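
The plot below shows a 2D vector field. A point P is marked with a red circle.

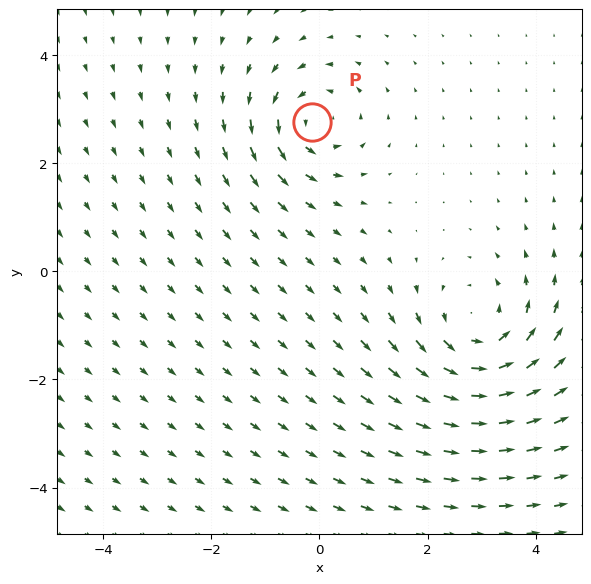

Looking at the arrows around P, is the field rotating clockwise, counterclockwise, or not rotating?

Near P at (-0.1, 2.8) the arrows circulate counterclockwise. The curl (z-component) there is about +4; positive curl means counterclockwise rotation.

counterclockwise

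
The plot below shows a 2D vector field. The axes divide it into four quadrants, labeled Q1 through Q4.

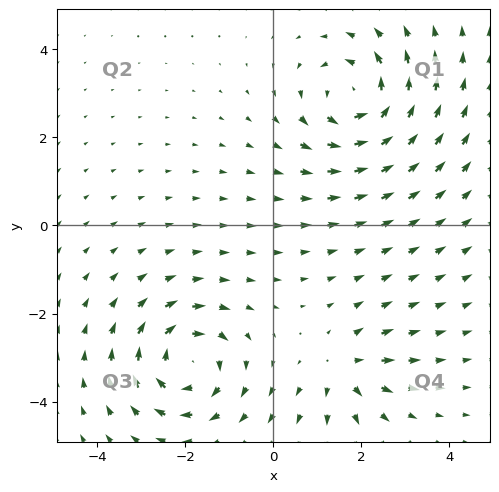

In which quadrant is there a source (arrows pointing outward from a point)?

Q4

The source sits at approximately (1.6, -3.3), which lies in quadrant Q4. The divergence there is about +4, positive as expected for a source.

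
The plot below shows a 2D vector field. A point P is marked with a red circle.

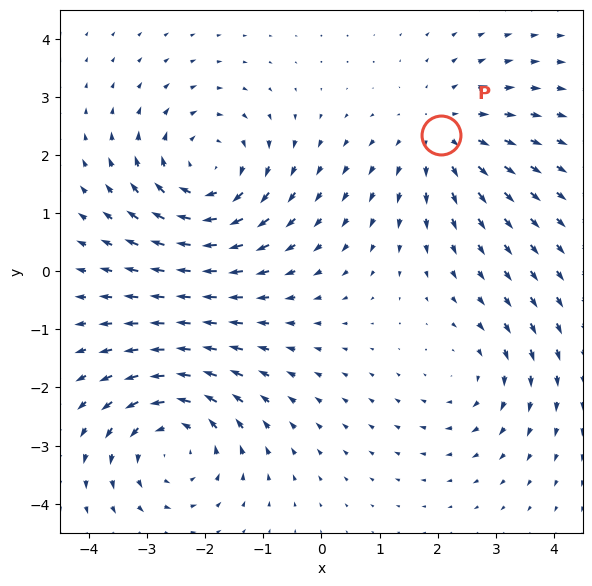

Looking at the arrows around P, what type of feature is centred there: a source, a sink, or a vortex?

source

At P (2.1, 2.3) the arrows spread outward. Divergence about +3, curl ≈0 — positive divergence with near-zero curl is a source.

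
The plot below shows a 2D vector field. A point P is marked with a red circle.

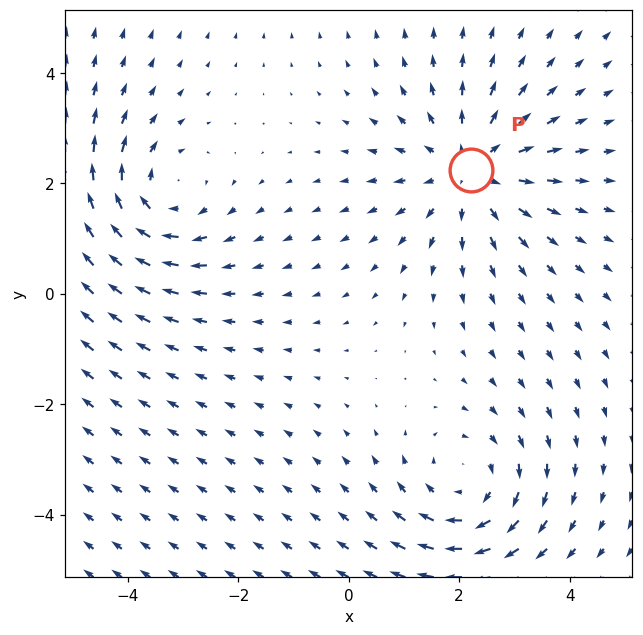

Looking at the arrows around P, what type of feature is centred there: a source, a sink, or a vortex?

source

At P (2.2, 2.2) the arrows spread outward. Divergence about +3, curl ≈0 — positive divergence with near-zero curl is a source.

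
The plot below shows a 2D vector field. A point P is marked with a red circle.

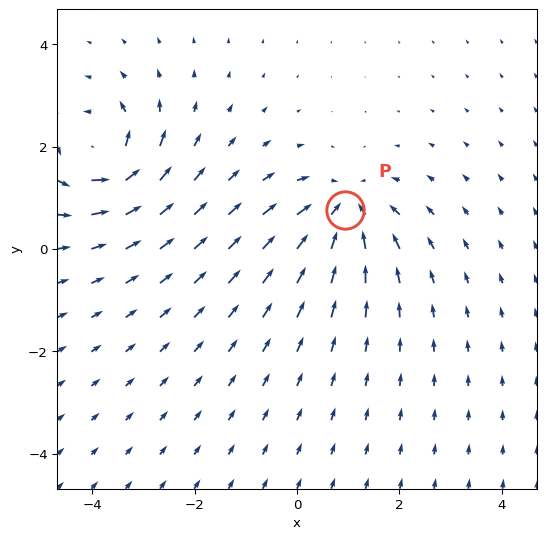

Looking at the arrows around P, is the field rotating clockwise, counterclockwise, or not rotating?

not rotating

Near P at (0.9, 0.8) the arrows show no circulation. The curl there is ≈0.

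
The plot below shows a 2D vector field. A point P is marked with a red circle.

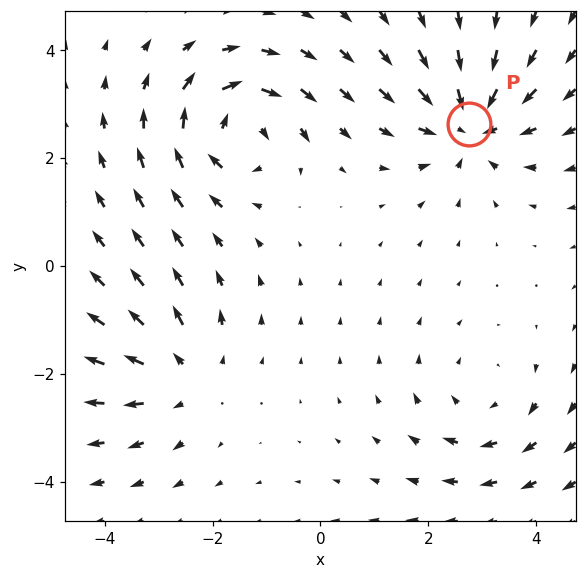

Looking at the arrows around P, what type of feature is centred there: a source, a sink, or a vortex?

At P (2.8, 2.6) the arrows converge inward. Divergence about -5, curl ≈0 — negative divergence with near-zero curl is a sink.

sink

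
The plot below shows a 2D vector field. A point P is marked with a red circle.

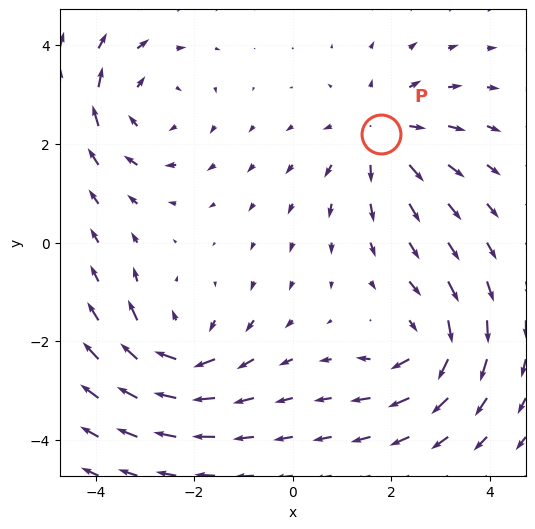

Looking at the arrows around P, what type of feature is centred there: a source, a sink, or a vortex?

At P (1.8, 2.2) the arrows spread outward. Divergence about +4, curl ≈0 — positive divergence with near-zero curl is a source.

source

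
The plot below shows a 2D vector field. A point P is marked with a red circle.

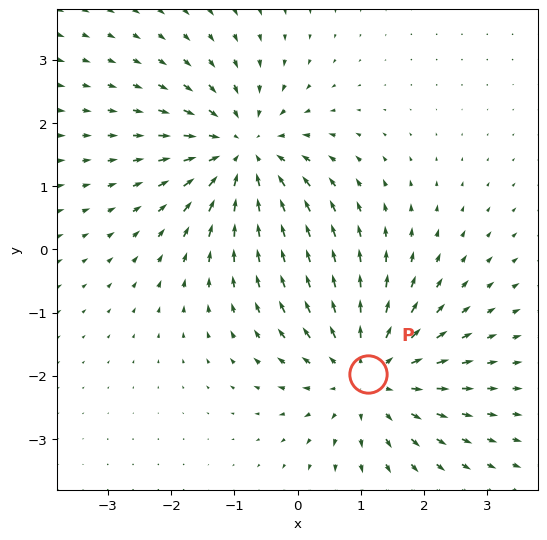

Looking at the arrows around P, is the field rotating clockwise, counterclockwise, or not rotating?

not rotating

Near P at (1.1, -2.0) the arrows show no circulation. The curl there is ≈0.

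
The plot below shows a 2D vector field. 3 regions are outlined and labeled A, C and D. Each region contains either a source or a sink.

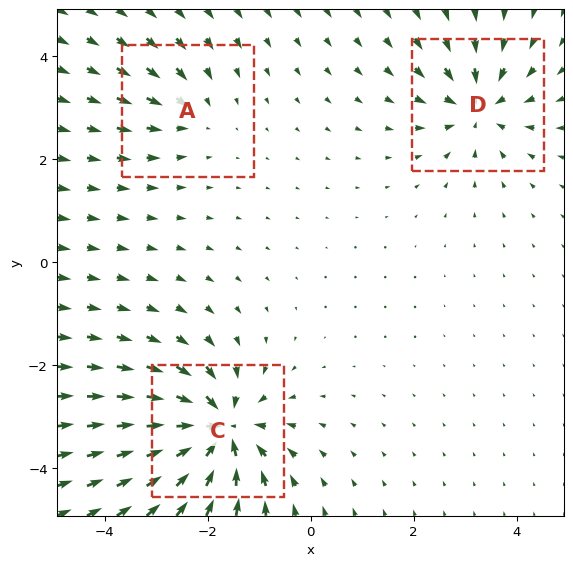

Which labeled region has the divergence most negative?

C

Divergence at each region's feature centre — A: about -2, C: about -6, D: about -4. Region C is most negative.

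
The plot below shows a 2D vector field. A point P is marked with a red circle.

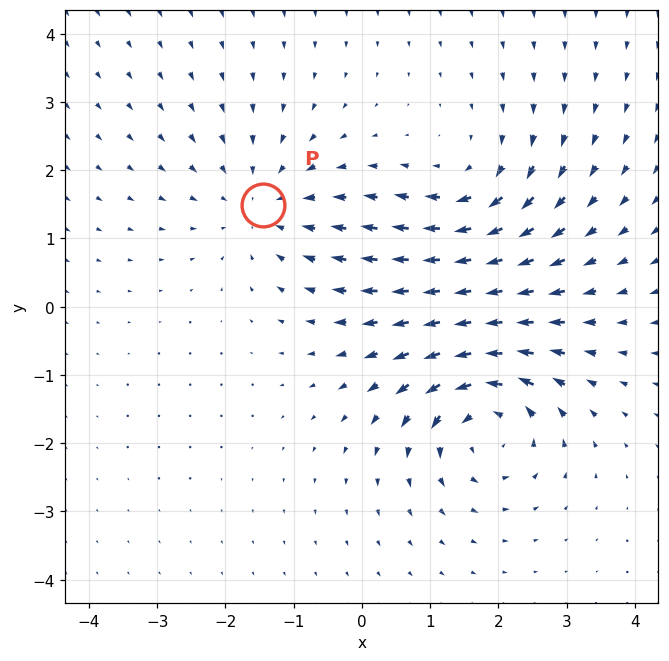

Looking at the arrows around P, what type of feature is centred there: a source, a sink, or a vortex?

sink

At P (-1.5, 1.5) the arrows converge inward. Divergence about -2, curl ≈0 — negative divergence with near-zero curl is a sink.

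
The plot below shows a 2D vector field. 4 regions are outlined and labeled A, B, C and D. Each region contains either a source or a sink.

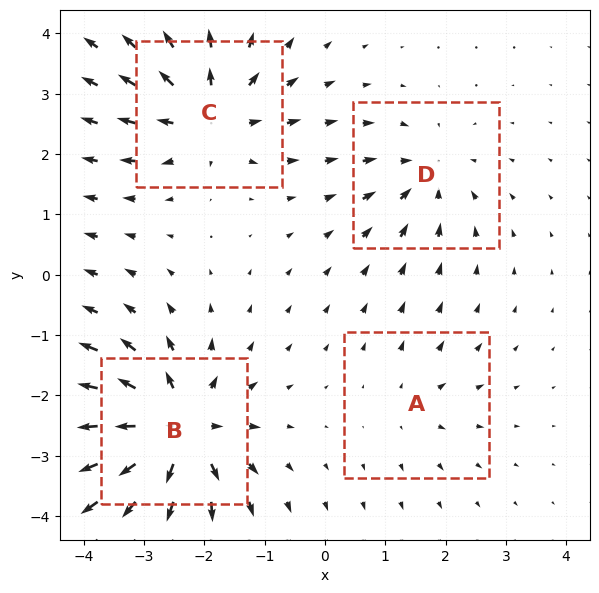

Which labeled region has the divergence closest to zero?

Divergence at each region's feature centre — A: about +3, B: about +8, C: about +6, D: about -4. Region A is closest to zero.

A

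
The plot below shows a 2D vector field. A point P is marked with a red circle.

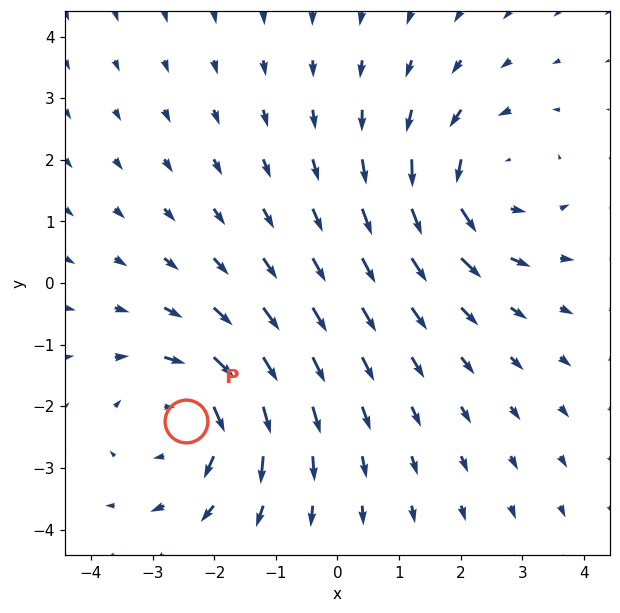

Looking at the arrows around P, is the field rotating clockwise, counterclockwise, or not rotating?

Near P at (-2.5, -2.2) the arrows circulate clockwise. The curl (z-component) there is about -3; negative curl means clockwise rotation.

clockwise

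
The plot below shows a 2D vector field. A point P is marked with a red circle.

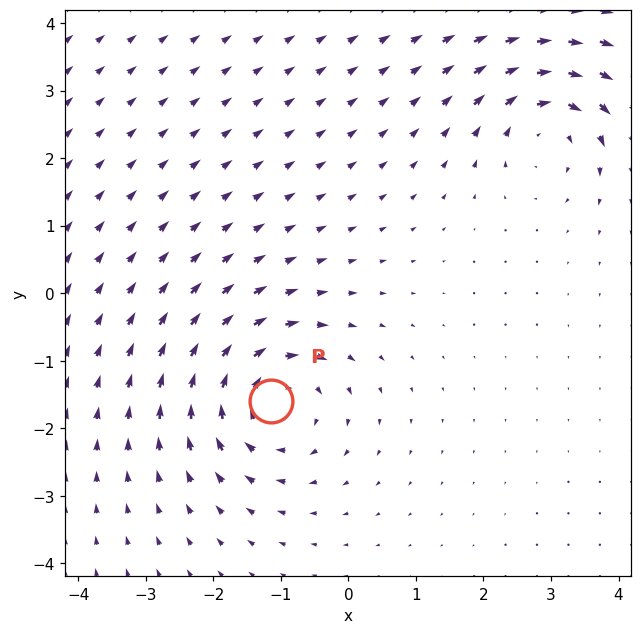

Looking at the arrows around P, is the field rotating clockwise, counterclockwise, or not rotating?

clockwise

Near P at (-1.1, -1.6) the arrows circulate clockwise. The curl (z-component) there is about -4; negative curl means clockwise rotation.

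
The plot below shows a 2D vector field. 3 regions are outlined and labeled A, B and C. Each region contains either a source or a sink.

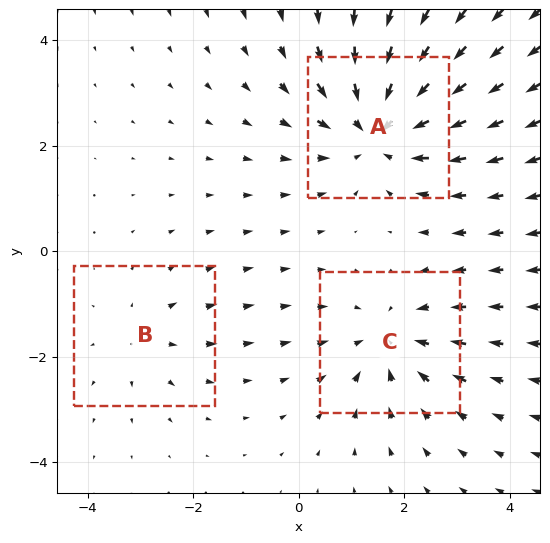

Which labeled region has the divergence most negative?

Divergence at each region's feature centre — A: about -4, B: about +2, C: about -3. Region A is most negative.

A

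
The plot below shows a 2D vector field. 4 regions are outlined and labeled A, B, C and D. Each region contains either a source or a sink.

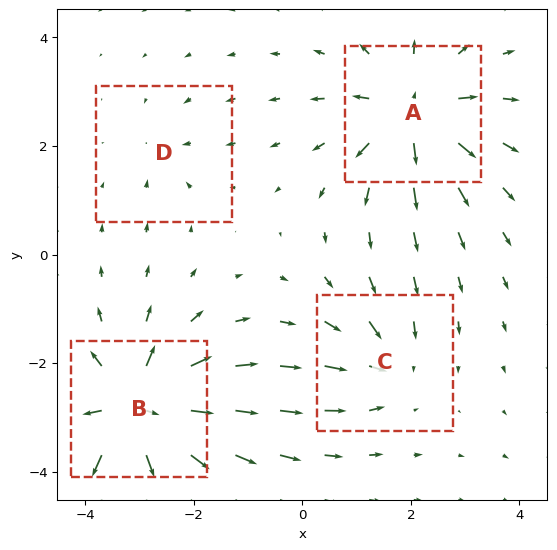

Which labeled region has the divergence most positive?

Divergence at each region's feature centre — A: about +7, B: about +8, C: about -4, D: about -2. Region B is most positive.

B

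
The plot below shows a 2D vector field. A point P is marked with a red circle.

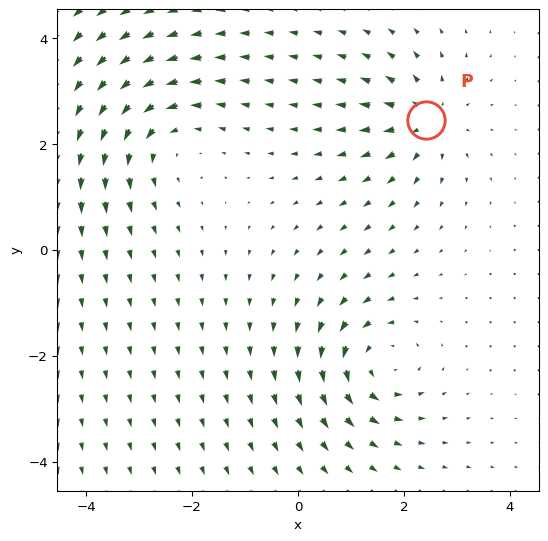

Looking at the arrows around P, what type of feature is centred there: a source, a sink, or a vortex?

At P (2.4, 2.5) the arrows spread outward. Divergence about +4, curl ≈0 — positive divergence with near-zero curl is a source.

source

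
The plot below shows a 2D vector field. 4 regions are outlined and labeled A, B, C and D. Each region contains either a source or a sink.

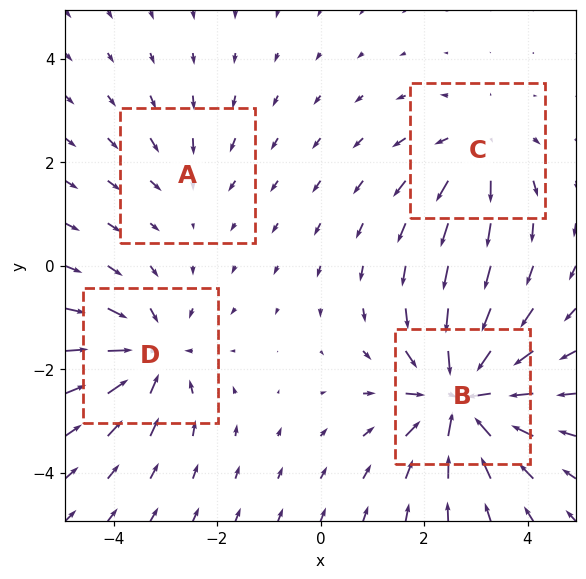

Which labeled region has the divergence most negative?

Divergence at each region's feature centre — A: about -2, B: about -8, C: about +4, D: about -5. Region B is most negative.

B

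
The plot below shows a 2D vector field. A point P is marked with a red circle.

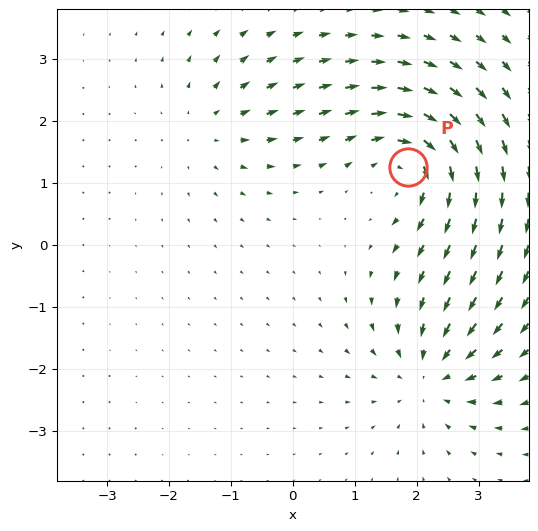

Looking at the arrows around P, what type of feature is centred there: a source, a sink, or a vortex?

At P (1.9, 1.3) the arrows circulate clockwise. Divergence ≈0, curl about -6 — near-zero divergence with nonzero curl is a vortex.

vortex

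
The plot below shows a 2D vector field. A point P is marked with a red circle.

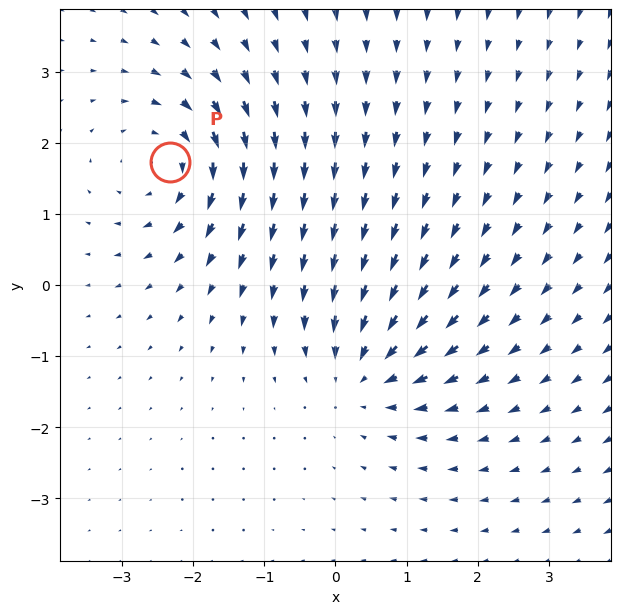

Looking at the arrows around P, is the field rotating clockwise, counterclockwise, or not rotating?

clockwise

Near P at (-2.3, 1.7) the arrows circulate clockwise. The curl (z-component) there is about -4; negative curl means clockwise rotation.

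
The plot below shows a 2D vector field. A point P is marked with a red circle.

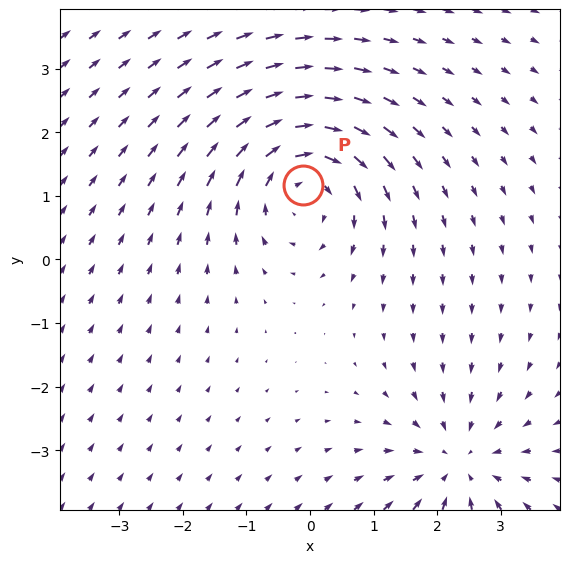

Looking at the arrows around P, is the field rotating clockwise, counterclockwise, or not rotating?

clockwise

Near P at (-0.1, 1.2) the arrows circulate clockwise. The curl (z-component) there is about -4; negative curl means clockwise rotation.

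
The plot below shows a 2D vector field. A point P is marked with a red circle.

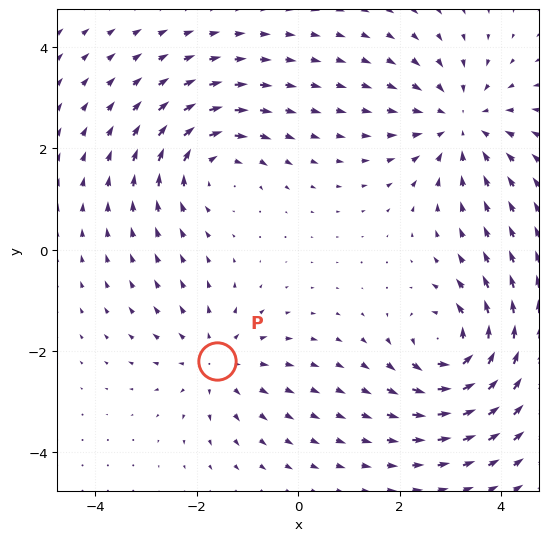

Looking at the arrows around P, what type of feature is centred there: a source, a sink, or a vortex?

At P (-1.6, -2.2) the arrows spread outward. Divergence about +3, curl ≈0 — positive divergence with near-zero curl is a source.

source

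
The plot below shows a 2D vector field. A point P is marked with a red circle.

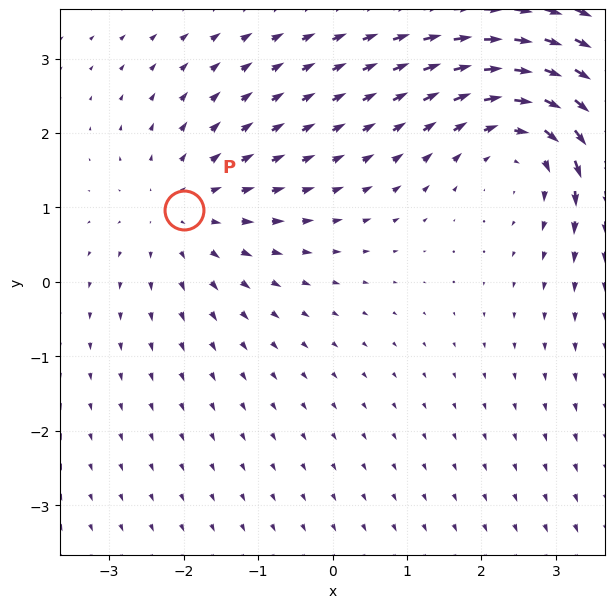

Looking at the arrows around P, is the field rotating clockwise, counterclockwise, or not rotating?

not rotating

Near P at (-2.0, 1.0) the arrows show no circulation. The curl there is ≈0.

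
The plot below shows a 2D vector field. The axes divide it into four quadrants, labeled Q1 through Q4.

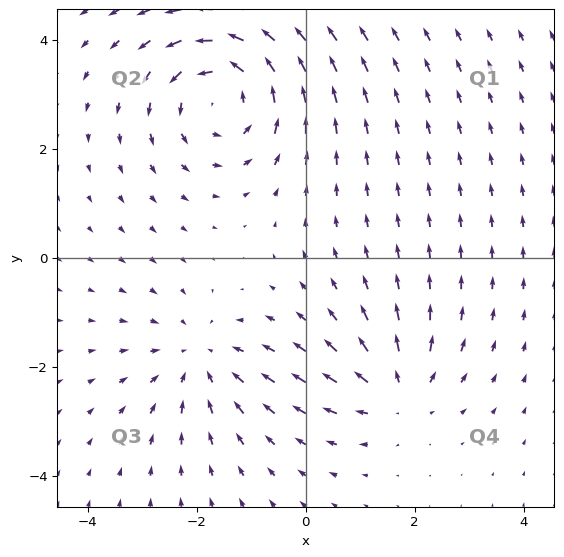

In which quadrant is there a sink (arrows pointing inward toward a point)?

Q3

The sink sits at approximately (-1.9, -1.9), which lies in quadrant Q3. The divergence there is about -3, negative as expected for a sink.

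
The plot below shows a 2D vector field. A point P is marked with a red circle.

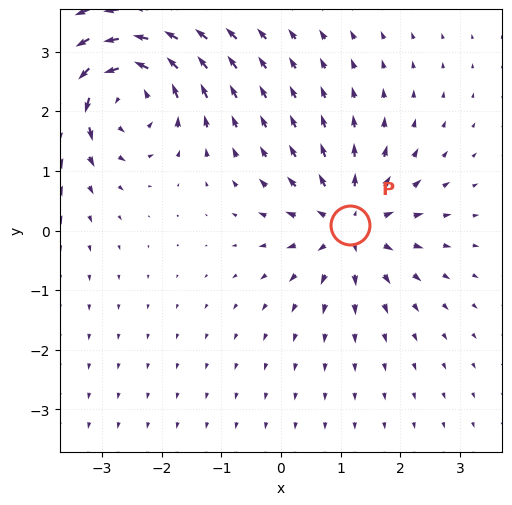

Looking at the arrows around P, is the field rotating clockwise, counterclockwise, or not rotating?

not rotating

Near P at (1.2, 0.1) the arrows show no circulation. The curl there is ≈0.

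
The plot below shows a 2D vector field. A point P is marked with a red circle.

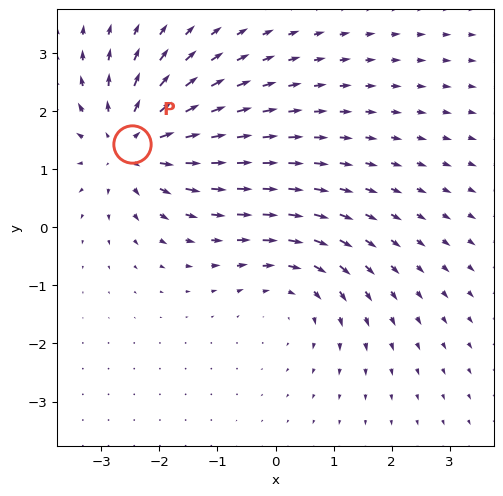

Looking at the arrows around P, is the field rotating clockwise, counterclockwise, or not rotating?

Near P at (-2.5, 1.4) the arrows show no circulation. The curl there is ≈0.

not rotating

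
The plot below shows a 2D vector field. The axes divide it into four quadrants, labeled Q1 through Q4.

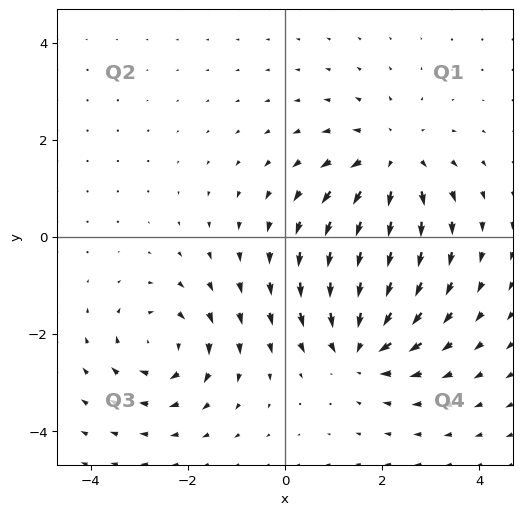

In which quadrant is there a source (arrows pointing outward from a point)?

Q1

The source sits at approximately (2.2, 1.5), which lies in quadrant Q1. The divergence there is about +4, positive as expected for a source.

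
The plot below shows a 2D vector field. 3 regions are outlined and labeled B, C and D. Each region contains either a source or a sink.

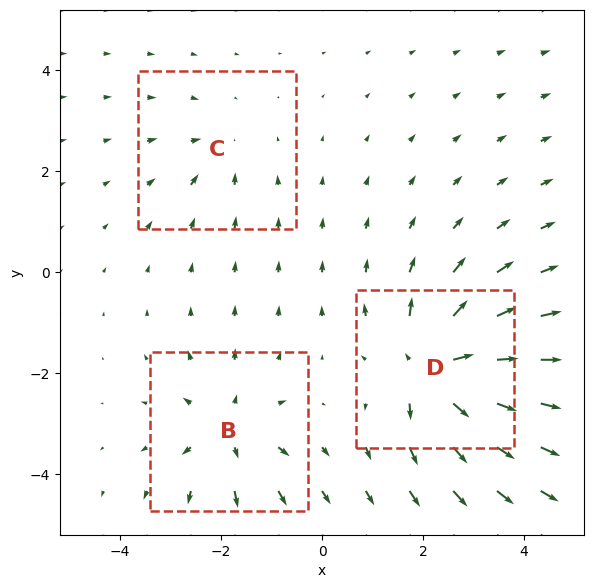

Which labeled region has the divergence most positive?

Divergence at each region's feature centre — B: about +4, C: about -2, D: about +6. Region D is most positive.

D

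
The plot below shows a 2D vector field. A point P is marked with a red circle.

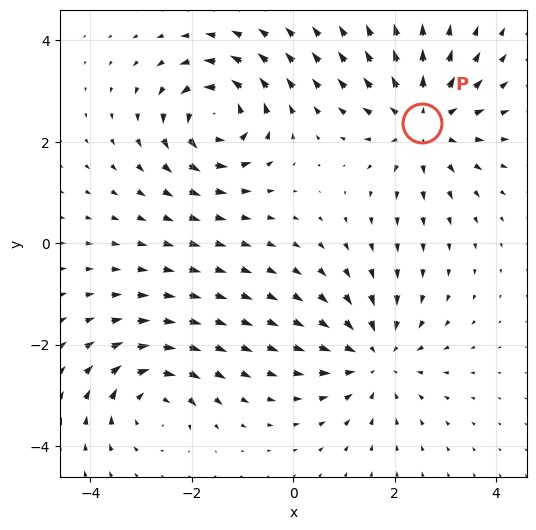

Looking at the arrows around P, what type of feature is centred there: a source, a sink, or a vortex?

source

At P (2.5, 2.4) the arrows spread outward. Divergence about +5, curl ≈0 — positive divergence with near-zero curl is a source.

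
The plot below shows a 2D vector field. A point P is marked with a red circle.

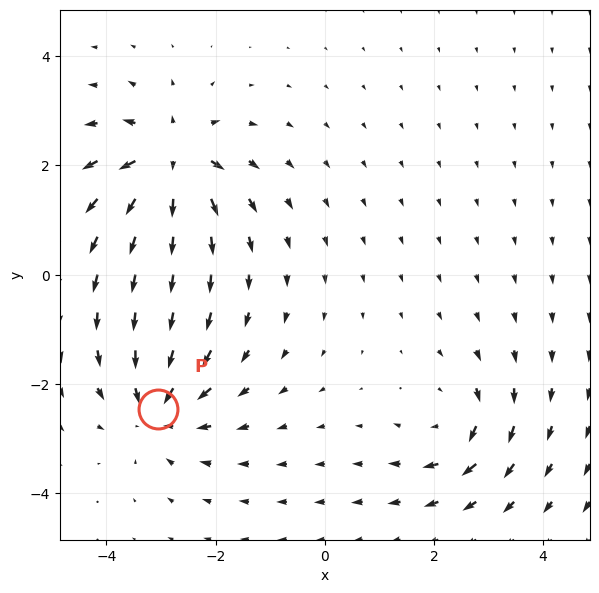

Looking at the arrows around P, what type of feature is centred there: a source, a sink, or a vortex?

sink

At P (-3.1, -2.5) the arrows converge inward. Divergence about -4, curl ≈0 — negative divergence with near-zero curl is a sink.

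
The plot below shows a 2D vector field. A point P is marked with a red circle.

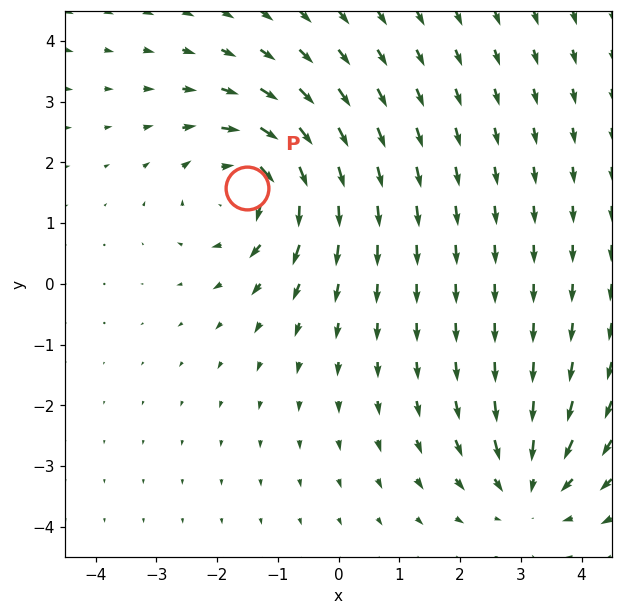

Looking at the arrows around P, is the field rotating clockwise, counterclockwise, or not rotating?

clockwise

Near P at (-1.5, 1.6) the arrows circulate clockwise. The curl (z-component) there is about -5; negative curl means clockwise rotation.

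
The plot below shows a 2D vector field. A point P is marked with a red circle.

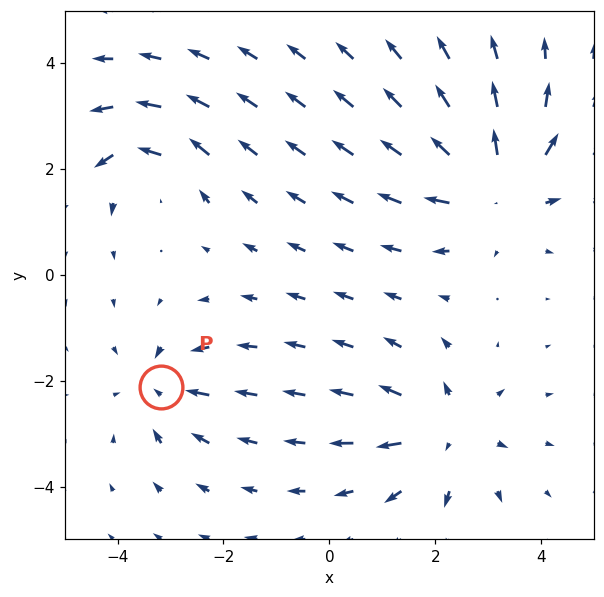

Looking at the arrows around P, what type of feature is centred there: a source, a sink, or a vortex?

sink

At P (-3.2, -2.1) the arrows converge inward. Divergence about -4, curl ≈0 — negative divergence with near-zero curl is a sink.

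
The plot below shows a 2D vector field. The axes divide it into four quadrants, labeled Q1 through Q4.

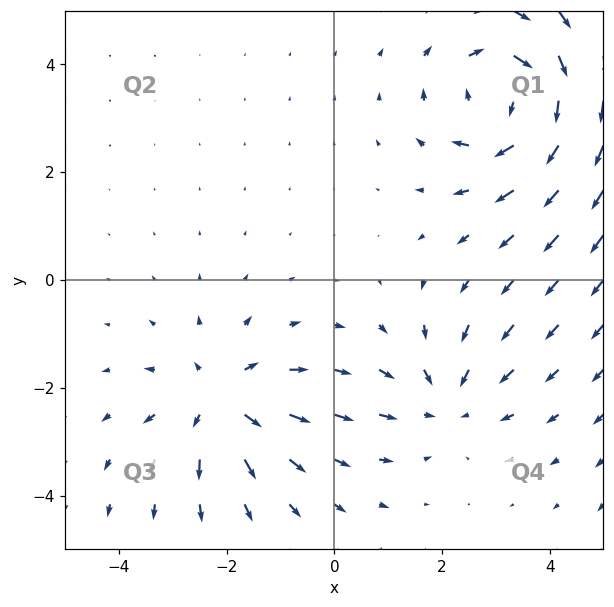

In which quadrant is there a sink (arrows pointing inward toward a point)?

Q4

The sink sits at approximately (2.1, -2.2), which lies in quadrant Q4. The divergence there is about -3, negative as expected for a sink.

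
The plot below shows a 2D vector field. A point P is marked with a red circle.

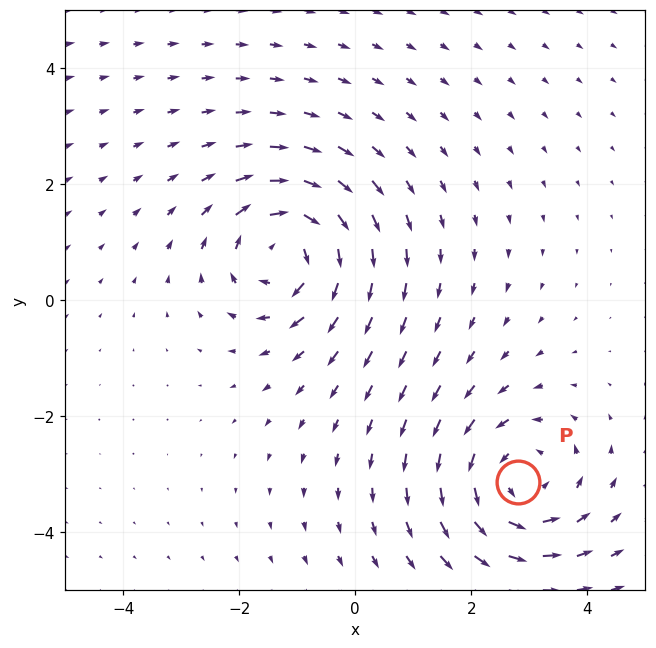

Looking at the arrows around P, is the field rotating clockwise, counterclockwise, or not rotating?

Near P at (2.8, -3.1) the arrows circulate counterclockwise. The curl (z-component) there is about +4; positive curl means counterclockwise rotation.

counterclockwise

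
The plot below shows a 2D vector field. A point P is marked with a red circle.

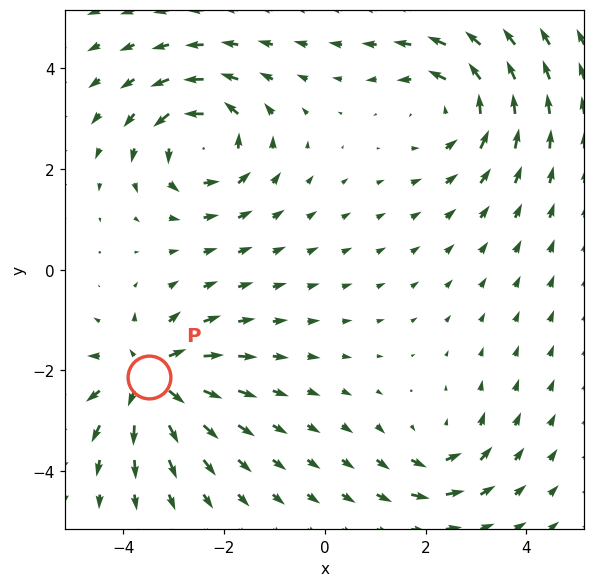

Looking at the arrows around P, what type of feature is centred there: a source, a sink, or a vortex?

source

At P (-3.5, -2.1) the arrows spread outward. Divergence about +6, curl ≈0 — positive divergence with near-zero curl is a source.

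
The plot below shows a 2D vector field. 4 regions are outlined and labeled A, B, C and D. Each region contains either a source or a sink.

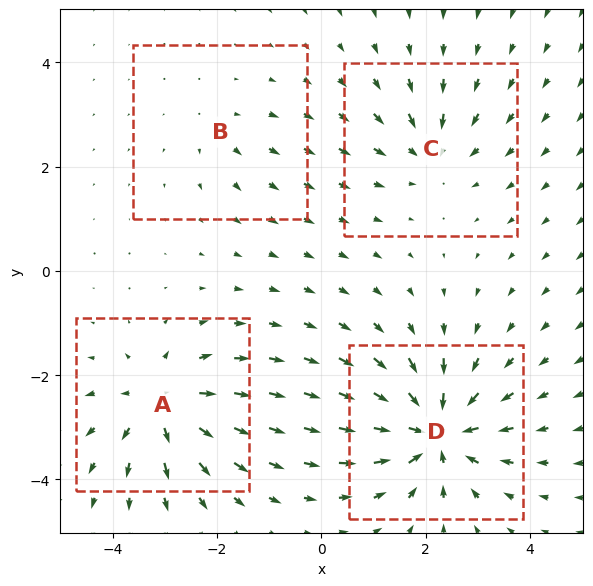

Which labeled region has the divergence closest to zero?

B

Divergence at each region's feature centre — A: about +6, B: about +2, C: about -4, D: about -8. Region B is closest to zero.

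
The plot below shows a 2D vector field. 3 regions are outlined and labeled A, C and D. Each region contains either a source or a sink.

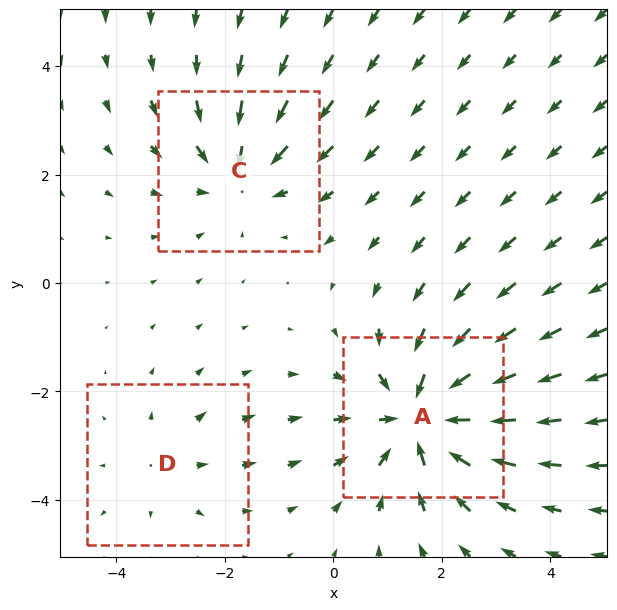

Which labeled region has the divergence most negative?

Divergence at each region's feature centre — A: about -5, C: about -3, D: about +2. Region A is most negative.

A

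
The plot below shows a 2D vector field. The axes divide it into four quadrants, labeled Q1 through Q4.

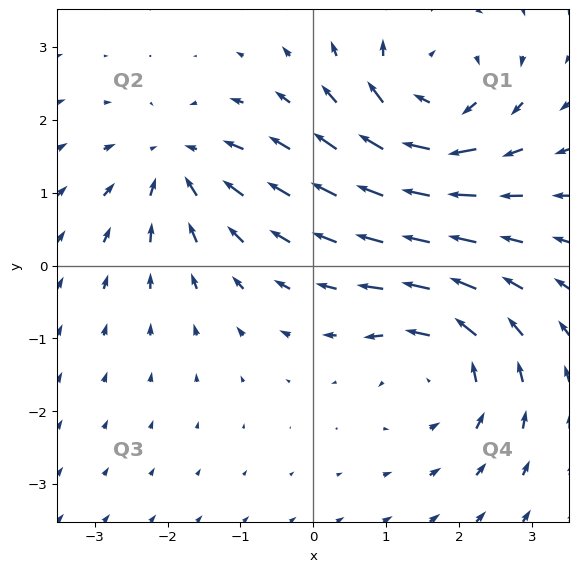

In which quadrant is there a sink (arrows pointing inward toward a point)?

The sink sits at approximately (-1.9, 1.4), which lies in quadrant Q2. The divergence there is about -4, negative as expected for a sink.

Q2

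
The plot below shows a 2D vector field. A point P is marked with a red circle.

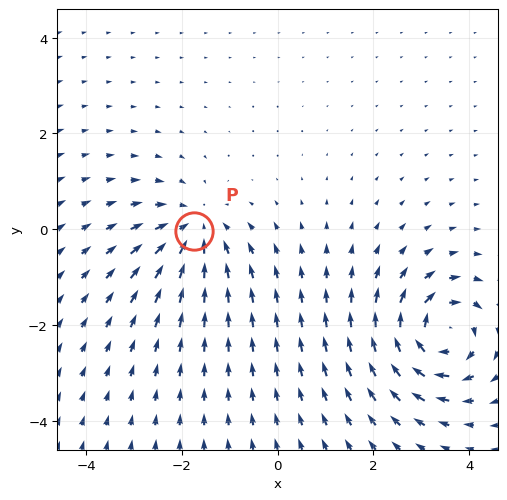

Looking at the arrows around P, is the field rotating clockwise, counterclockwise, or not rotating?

Near P at (-1.7, -0.0) the arrows show no circulation. The curl there is ≈0.

not rotating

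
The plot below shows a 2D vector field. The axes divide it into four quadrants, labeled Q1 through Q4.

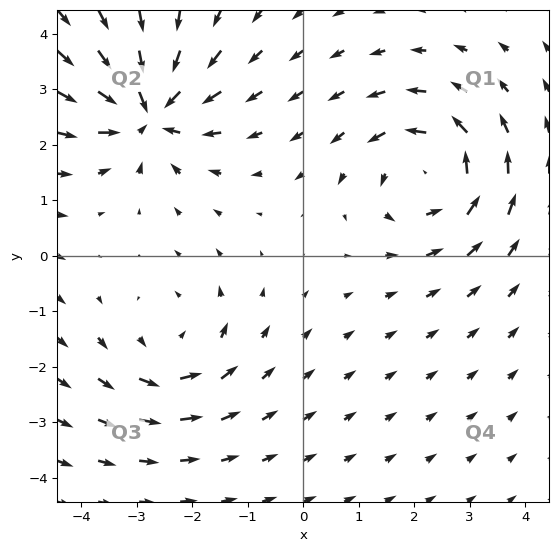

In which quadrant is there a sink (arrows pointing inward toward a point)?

The sink sits at approximately (-2.8, 2.6), which lies in quadrant Q2. The divergence there is about -6, negative as expected for a sink.

Q2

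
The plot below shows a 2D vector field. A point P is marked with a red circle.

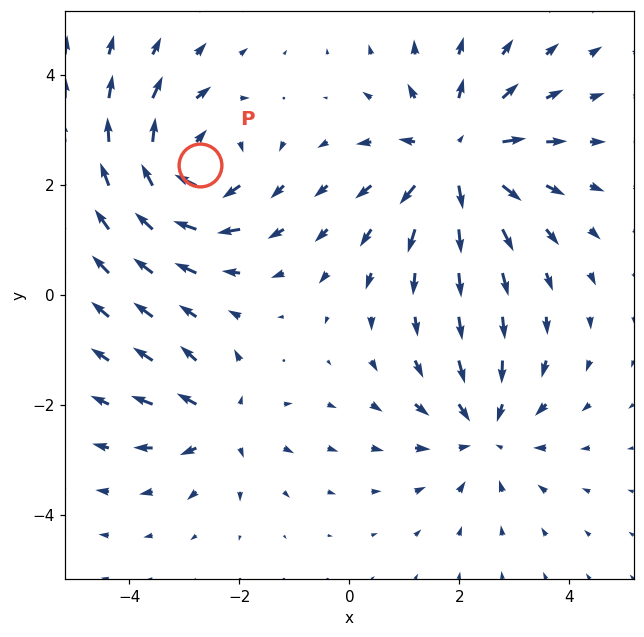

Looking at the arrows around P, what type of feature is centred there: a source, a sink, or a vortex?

At P (-2.7, 2.4) the arrows circulate clockwise. Divergence ≈0, curl about -5 — near-zero divergence with nonzero curl is a vortex.

vortex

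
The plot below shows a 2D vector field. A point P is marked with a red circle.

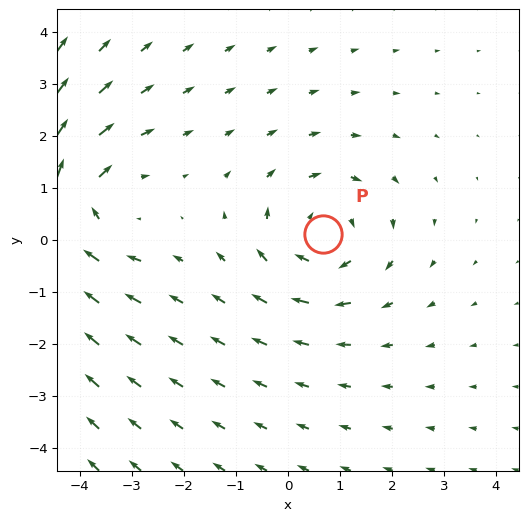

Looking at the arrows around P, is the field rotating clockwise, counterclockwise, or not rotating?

clockwise

Near P at (0.7, 0.1) the arrows circulate clockwise. The curl (z-component) there is about -2; negative curl means clockwise rotation.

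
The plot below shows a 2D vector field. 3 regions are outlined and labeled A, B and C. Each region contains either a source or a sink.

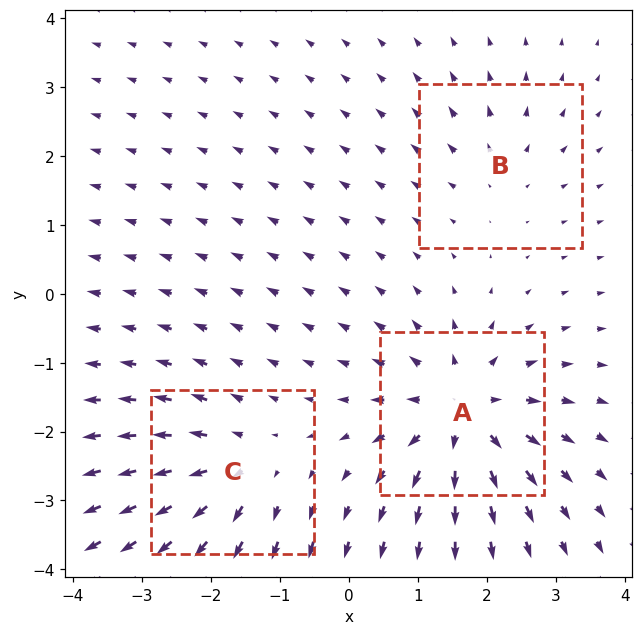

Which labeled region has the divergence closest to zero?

B

Divergence at each region's feature centre — A: about +6, B: about +2, C: about +4. Region B is closest to zero.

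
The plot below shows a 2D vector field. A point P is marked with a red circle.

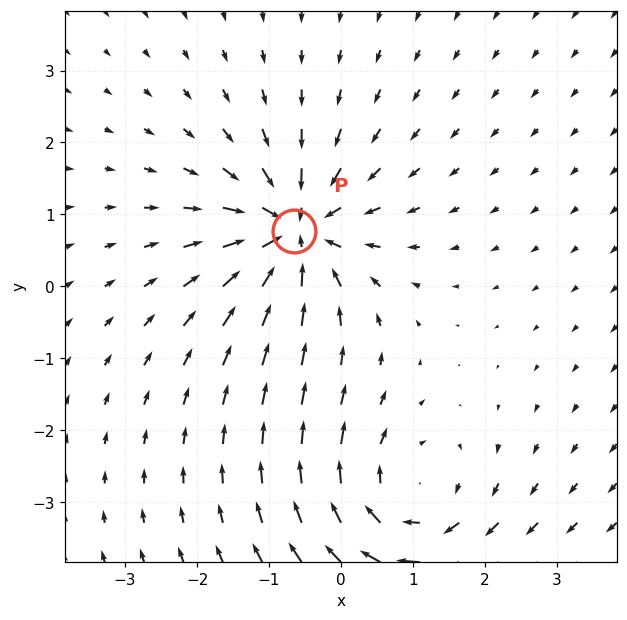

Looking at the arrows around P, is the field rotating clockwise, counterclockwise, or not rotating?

not rotating

Near P at (-0.6, 0.8) the arrows show no circulation. The curl there is ≈0.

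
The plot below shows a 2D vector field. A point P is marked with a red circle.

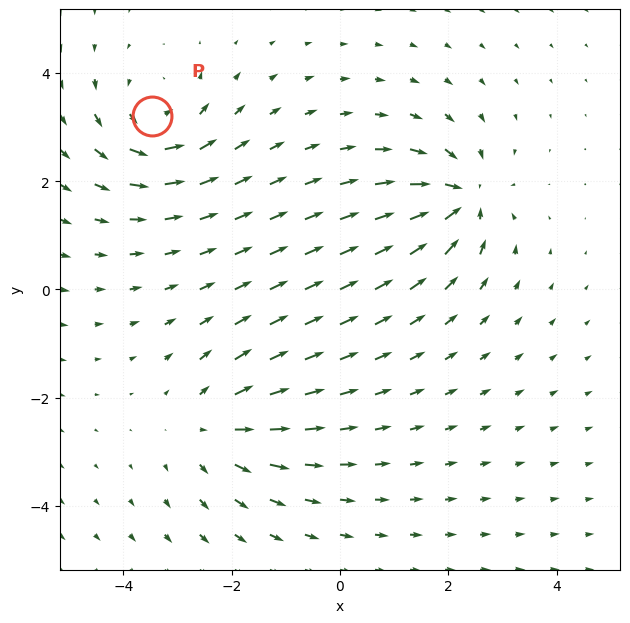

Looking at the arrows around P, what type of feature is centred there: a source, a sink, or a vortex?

vortex

At P (-3.5, 3.2) the arrows circulate counterclockwise. Divergence ≈0, curl about +5 — near-zero divergence with nonzero curl is a vortex.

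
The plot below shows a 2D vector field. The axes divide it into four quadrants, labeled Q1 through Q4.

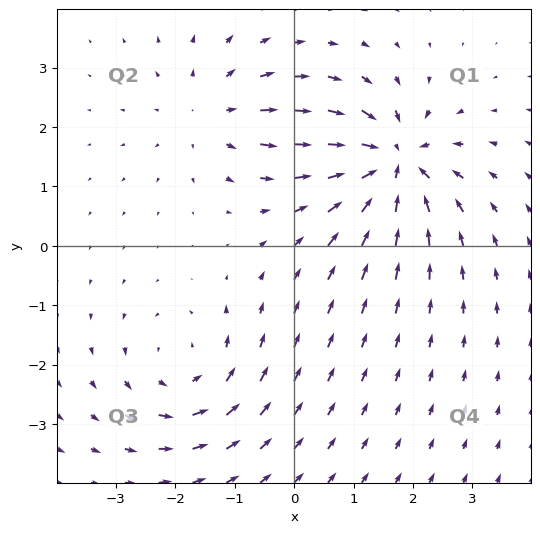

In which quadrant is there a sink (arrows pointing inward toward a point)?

The sink sits at approximately (1.7, 1.4), which lies in quadrant Q1. The divergence there is about -6, negative as expected for a sink.

Q1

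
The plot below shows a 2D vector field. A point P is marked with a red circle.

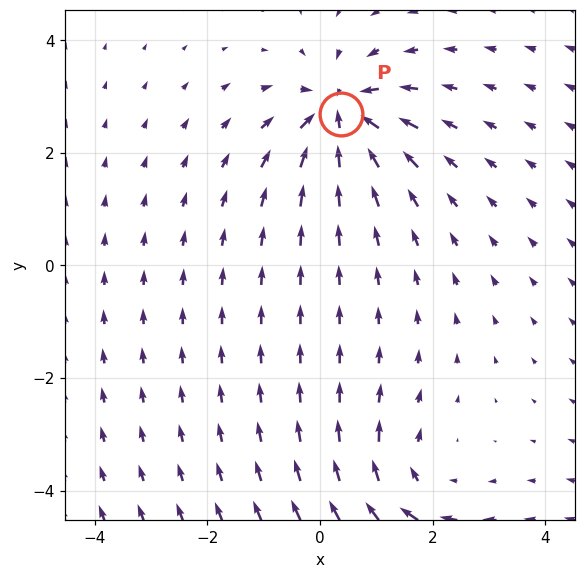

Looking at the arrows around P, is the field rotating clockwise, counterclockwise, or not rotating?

Near P at (0.4, 2.7) the arrows show no circulation. The curl there is ≈0.

not rotating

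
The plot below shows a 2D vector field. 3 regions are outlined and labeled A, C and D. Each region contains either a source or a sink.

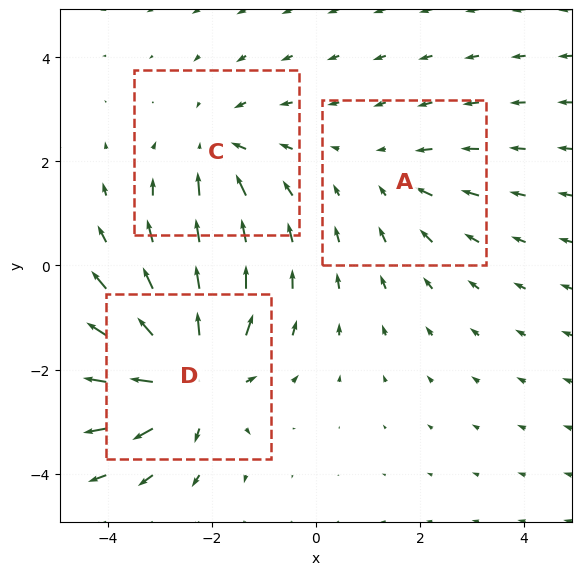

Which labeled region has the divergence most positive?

D

Divergence at each region's feature centre — A: about -2, C: about -3, D: about +4. Region D is most positive.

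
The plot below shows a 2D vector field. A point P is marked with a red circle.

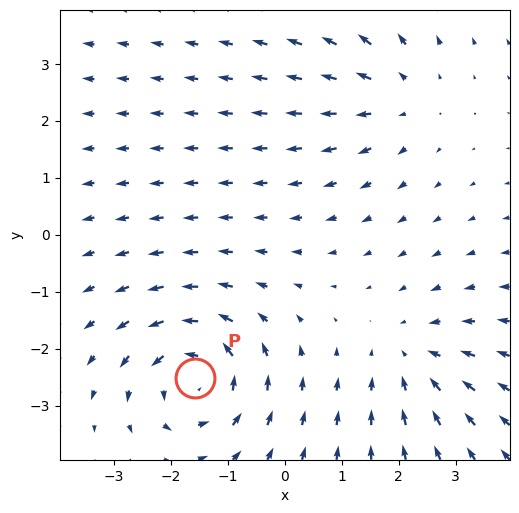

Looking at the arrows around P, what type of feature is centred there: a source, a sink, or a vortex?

vortex

At P (-1.6, -2.5) the arrows circulate counterclockwise. Divergence ≈0, curl about +6 — near-zero divergence with nonzero curl is a vortex.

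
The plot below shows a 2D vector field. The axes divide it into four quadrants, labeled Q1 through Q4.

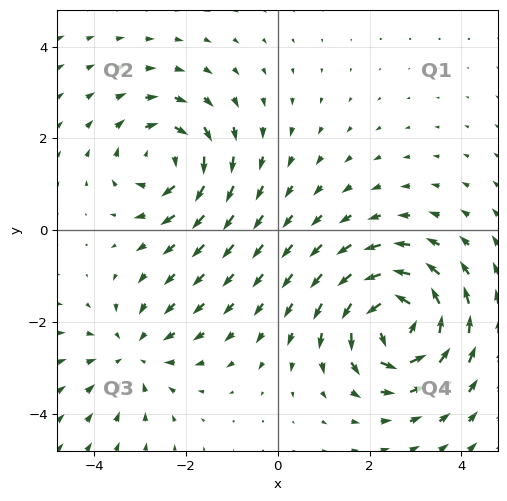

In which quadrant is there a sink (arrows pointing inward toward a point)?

Q3

The sink sits at approximately (-3.1, -2.7), which lies in quadrant Q3. The divergence there is about -3, negative as expected for a sink.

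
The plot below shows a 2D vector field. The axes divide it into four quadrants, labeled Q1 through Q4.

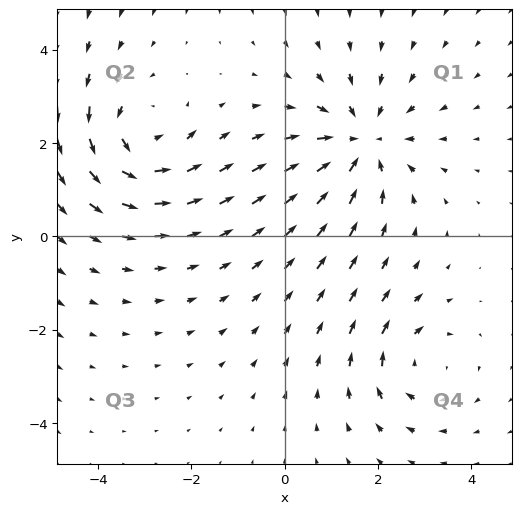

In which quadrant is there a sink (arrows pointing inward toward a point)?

Q1

The sink sits at approximately (1.6, 2.0), which lies in quadrant Q1. The divergence there is about -4, negative as expected for a sink.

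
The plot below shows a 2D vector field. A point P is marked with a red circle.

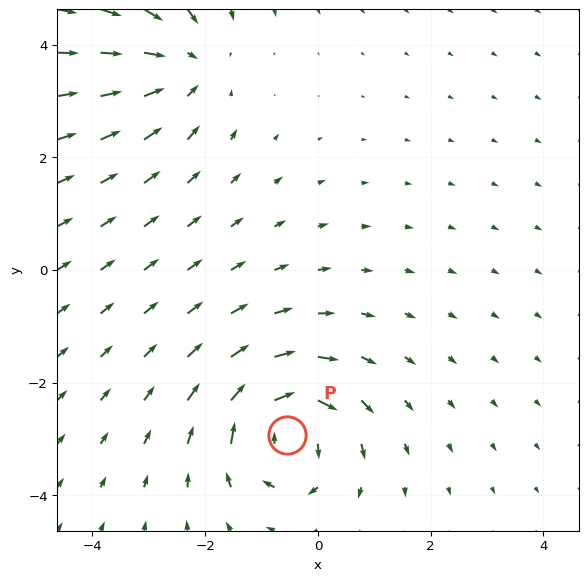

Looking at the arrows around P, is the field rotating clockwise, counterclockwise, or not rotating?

Near P at (-0.5, -2.9) the arrows circulate clockwise. The curl (z-component) there is about -5; negative curl means clockwise rotation.

clockwise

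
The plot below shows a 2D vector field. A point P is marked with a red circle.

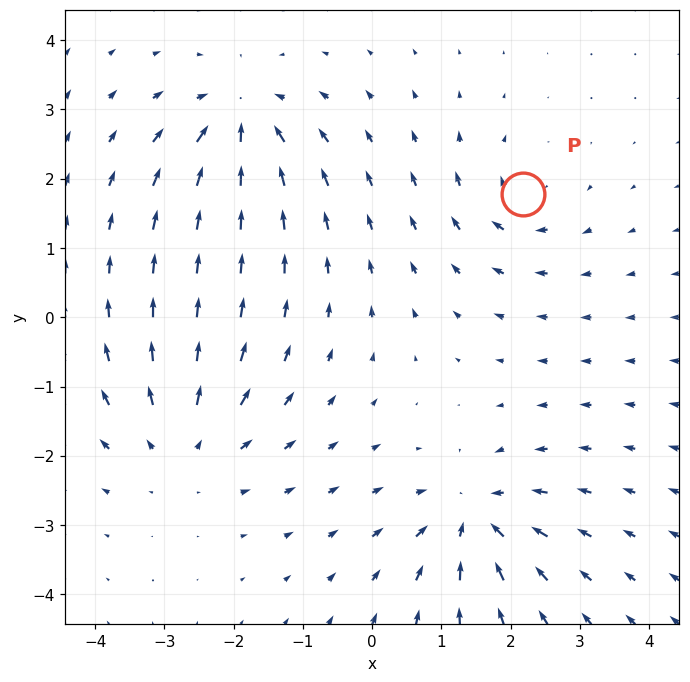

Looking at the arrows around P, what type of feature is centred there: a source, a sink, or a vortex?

At P (2.2, 1.8) the arrows circulate clockwise. Divergence ≈0, curl about -4 — near-zero divergence with nonzero curl is a vortex.

vortex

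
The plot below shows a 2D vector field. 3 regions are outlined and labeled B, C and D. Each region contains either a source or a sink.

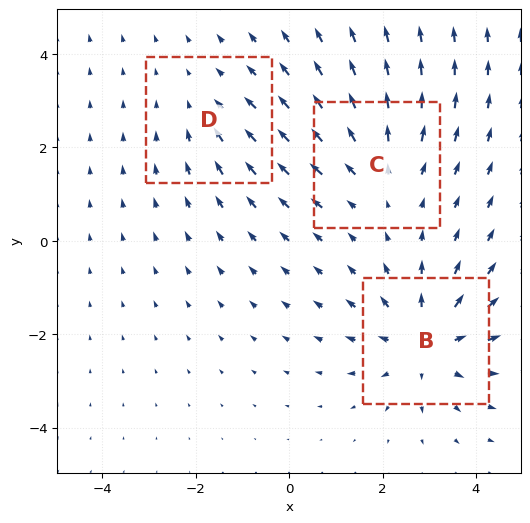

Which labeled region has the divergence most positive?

B

Divergence at each region's feature centre — B: about +4, C: about +3, D: about -2. Region B is most positive.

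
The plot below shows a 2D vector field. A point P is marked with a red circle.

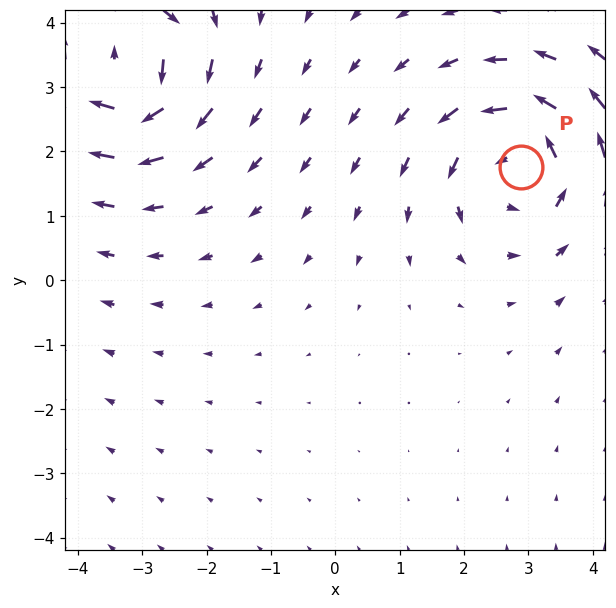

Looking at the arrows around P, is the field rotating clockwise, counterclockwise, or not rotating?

counterclockwise

Near P at (2.9, 1.8) the arrows circulate counterclockwise. The curl (z-component) there is about +3; positive curl means counterclockwise rotation.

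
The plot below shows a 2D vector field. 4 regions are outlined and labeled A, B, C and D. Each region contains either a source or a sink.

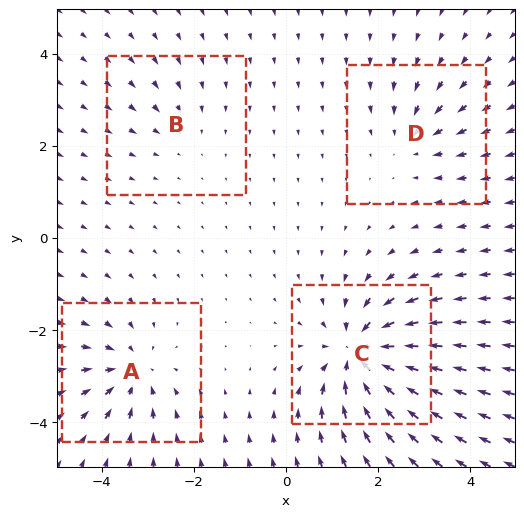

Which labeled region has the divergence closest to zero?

Divergence at each region's feature centre — A: about -5, B: about -2, C: about -8, D: about -4. Region B is closest to zero.

B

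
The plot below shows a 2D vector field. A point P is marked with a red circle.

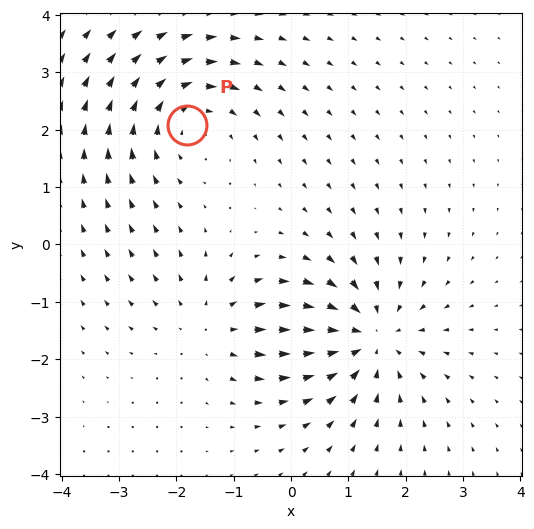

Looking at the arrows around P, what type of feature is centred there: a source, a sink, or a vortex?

vortex

At P (-1.8, 2.1) the arrows circulate clockwise. Divergence ≈0, curl about -3 — near-zero divergence with nonzero curl is a vortex.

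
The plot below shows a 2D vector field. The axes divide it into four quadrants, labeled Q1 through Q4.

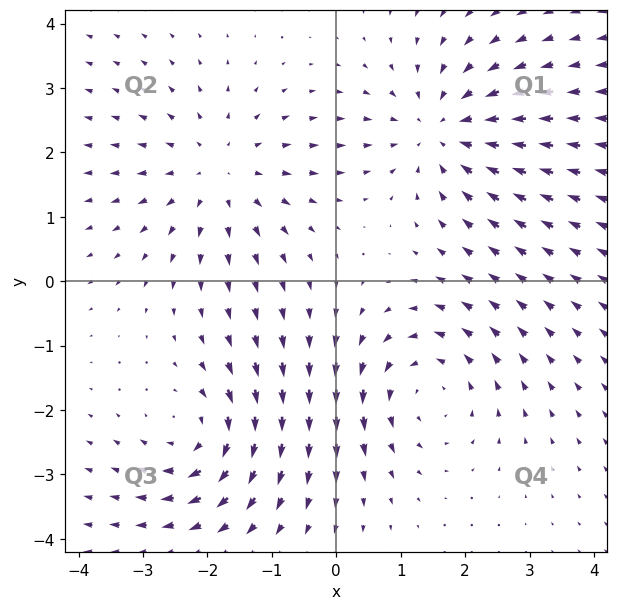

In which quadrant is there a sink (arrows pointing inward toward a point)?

The sink sits at approximately (1.6, 2.3), which lies in quadrant Q1. The divergence there is about -4, negative as expected for a sink.

Q1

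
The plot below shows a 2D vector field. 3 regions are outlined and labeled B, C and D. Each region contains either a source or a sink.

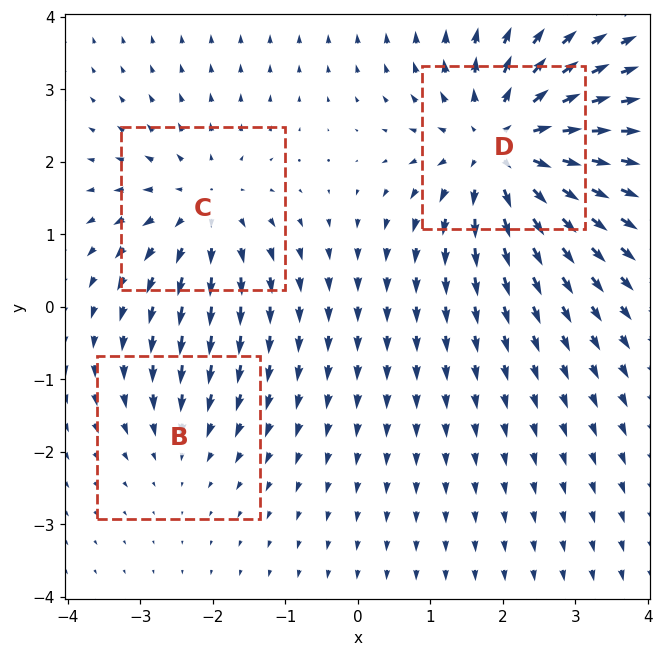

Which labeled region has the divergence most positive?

Divergence at each region's feature centre — B: about -2, C: about +3, D: about +5. Region D is most positive.

D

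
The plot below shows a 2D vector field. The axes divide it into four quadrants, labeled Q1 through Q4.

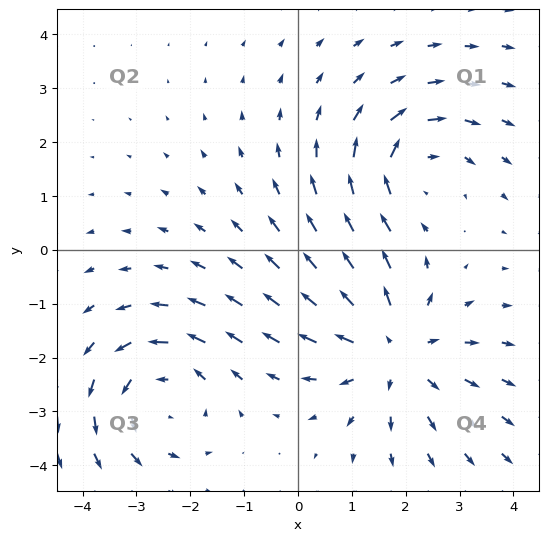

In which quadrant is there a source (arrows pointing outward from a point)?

Q4

The source sits at approximately (1.8, -1.9), which lies in quadrant Q4. The divergence there is about +4, positive as expected for a source.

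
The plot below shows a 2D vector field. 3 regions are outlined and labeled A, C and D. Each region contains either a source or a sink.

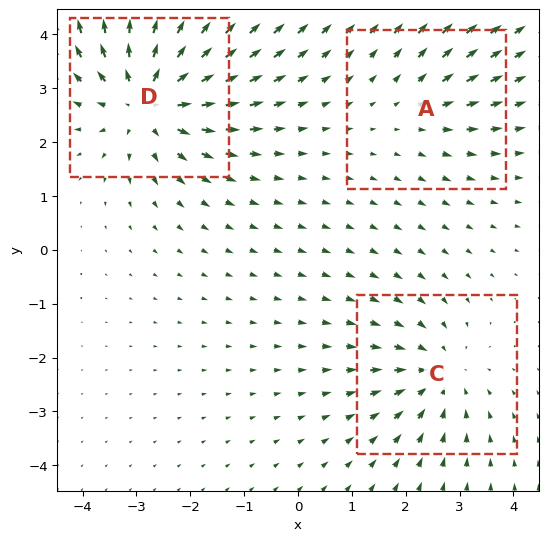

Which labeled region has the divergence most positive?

D

Divergence at each region's feature centre — A: about +2, C: about -3, D: about +5. Region D is most positive.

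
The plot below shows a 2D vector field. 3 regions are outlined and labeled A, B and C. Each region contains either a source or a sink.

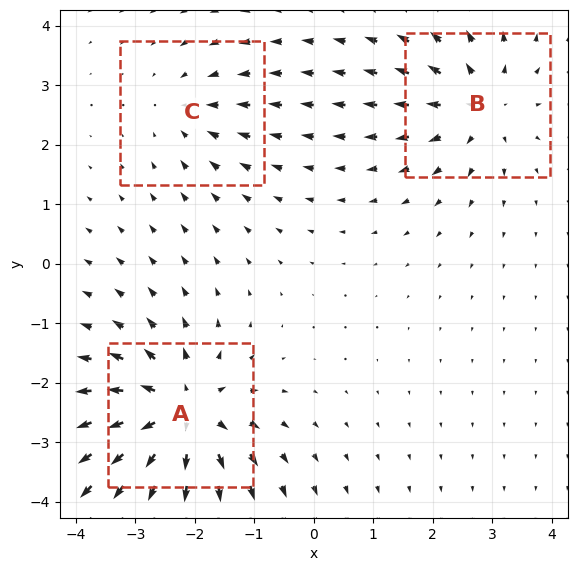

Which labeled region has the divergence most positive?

Divergence at each region's feature centre — A: about +5, B: about +4, C: about -2. Region A is most positive.

A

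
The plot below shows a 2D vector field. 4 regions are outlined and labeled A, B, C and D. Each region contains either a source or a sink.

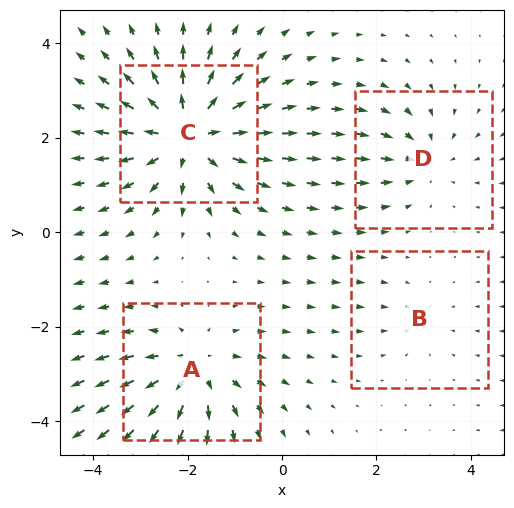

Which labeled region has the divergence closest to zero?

Divergence at each region's feature centre — A: about +5, B: about -2, C: about +7, D: about -3. Region B is closest to zero.

B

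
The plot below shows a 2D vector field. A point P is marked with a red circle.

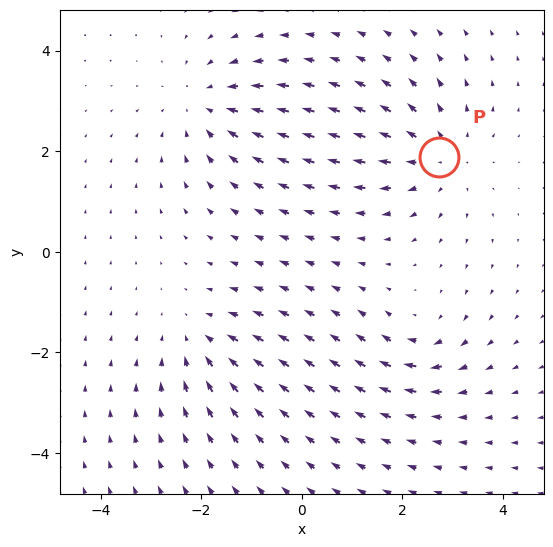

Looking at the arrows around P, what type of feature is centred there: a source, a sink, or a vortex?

source

At P (2.7, 1.9) the arrows spread outward. Divergence about +3, curl ≈0 — positive divergence with near-zero curl is a source.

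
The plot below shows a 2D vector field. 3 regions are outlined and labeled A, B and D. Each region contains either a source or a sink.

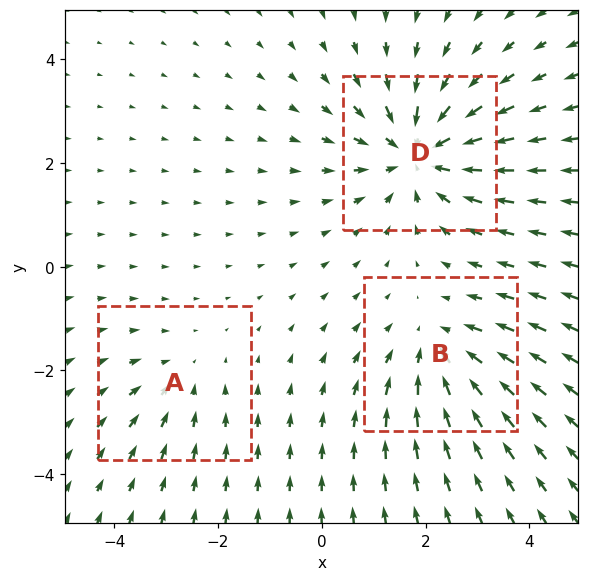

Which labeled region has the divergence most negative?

D

Divergence at each region's feature centre — A: about -2, B: about -3, D: about -4. Region D is most negative.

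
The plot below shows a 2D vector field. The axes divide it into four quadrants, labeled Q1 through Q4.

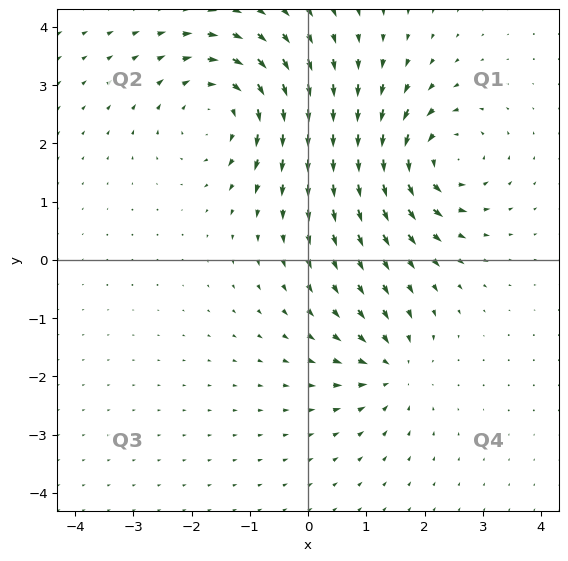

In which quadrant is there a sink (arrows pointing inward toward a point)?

Q4

The sink sits at approximately (1.4, -1.9), which lies in quadrant Q4. The divergence there is about -4, negative as expected for a sink.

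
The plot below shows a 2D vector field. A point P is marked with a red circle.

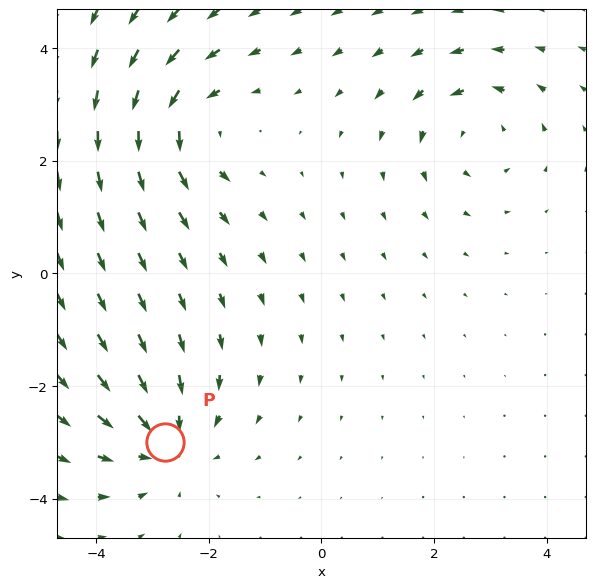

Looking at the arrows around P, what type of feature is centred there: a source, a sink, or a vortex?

At P (-2.8, -3.0) the arrows converge inward. Divergence about -3, curl ≈0 — negative divergence with near-zero curl is a sink.

sink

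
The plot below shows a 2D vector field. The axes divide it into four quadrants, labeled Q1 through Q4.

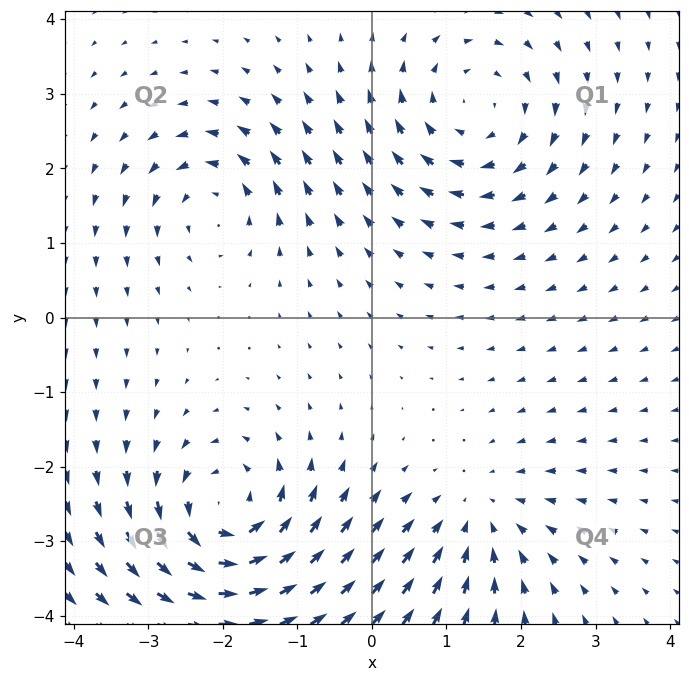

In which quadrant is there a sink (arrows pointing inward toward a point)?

The sink sits at approximately (1.4, -2.7), which lies in quadrant Q4. The divergence there is about -3, negative as expected for a sink.

Q4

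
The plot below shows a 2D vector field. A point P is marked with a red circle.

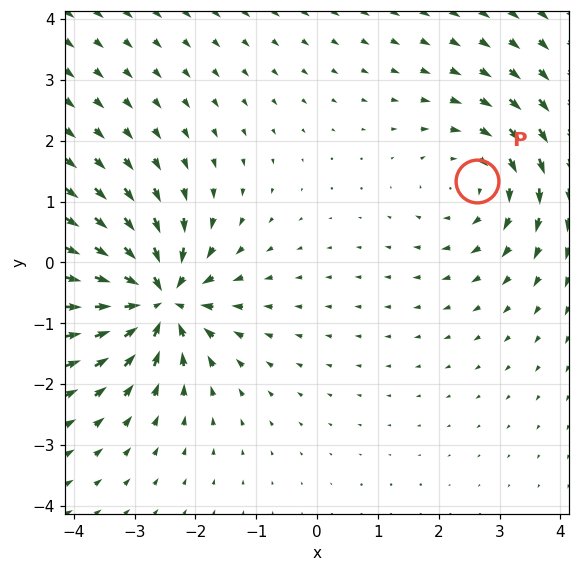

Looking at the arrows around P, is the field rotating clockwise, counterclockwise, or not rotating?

Near P at (2.6, 1.3) the arrows circulate clockwise. The curl (z-component) there is about -3; negative curl means clockwise rotation.

clockwise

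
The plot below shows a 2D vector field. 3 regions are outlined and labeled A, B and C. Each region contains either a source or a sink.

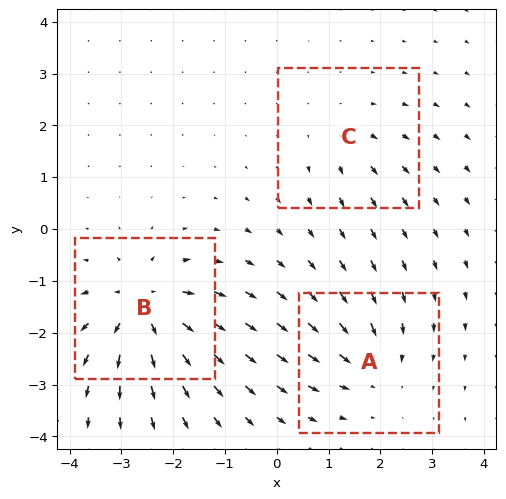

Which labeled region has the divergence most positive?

B

Divergence at each region's feature centre — A: about -3, B: about +6, C: about +2. Region B is most positive.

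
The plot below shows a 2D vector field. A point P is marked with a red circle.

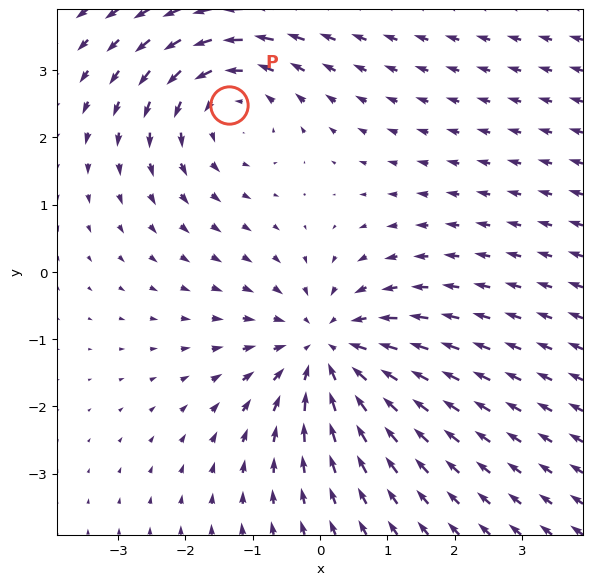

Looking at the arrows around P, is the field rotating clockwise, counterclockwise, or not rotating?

counterclockwise

Near P at (-1.4, 2.5) the arrows circulate counterclockwise. The curl (z-component) there is about +3; positive curl means counterclockwise rotation.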